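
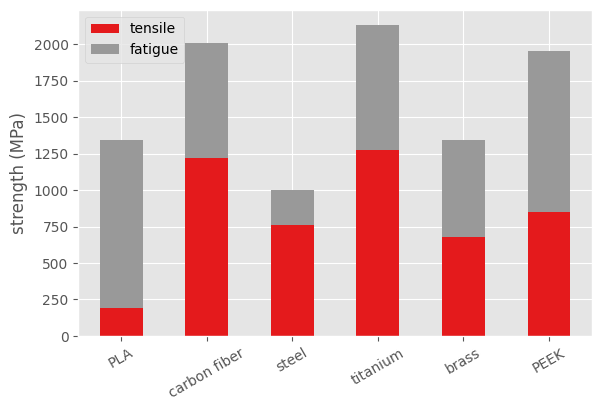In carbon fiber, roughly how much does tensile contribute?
tensile top ≈ 1200, bottom ≈ 0; segment ≈ 1200.

≈ 1200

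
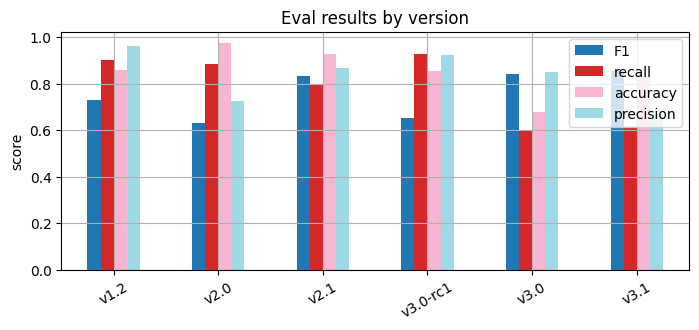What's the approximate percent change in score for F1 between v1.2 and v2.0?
v1.2 ≈ 0.7, v2.0 ≈ 0.6; (0.6 − 0.7) / 0.7 ≈ -14.3%.

≈ -14.3%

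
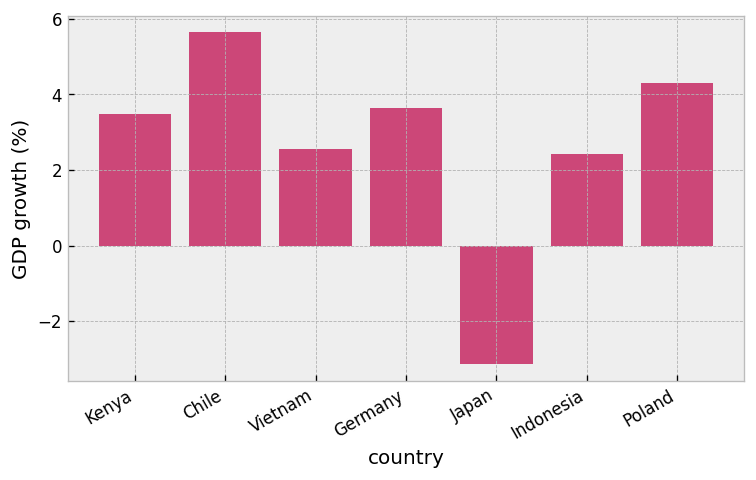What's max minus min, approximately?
≈ 9

Max Chile ≈ 6, min Japan ≈ -3; range ≈ 9.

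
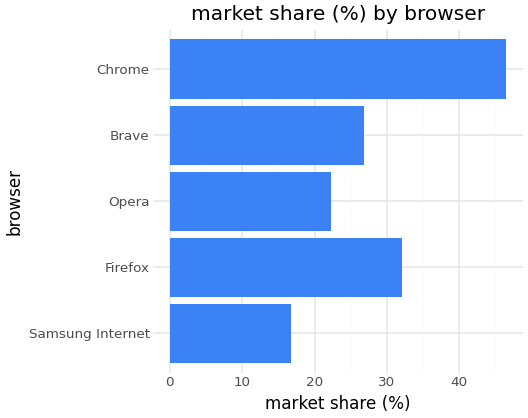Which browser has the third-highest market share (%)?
Brave

Top 4: Chrome ≈ 45, Firefox ≈ 30, Brave ≈ 25, Opera ≈ 20.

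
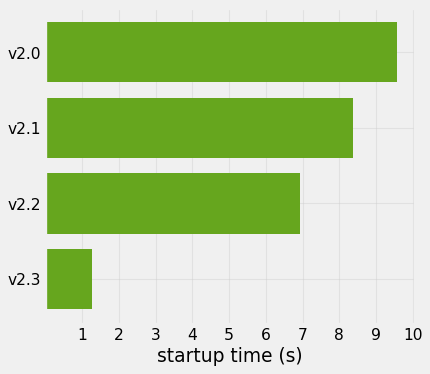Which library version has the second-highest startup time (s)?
Top 3: v2.0 ≈ 10, v2.1 ≈ 8, v2.2 ≈ 7.

v2.1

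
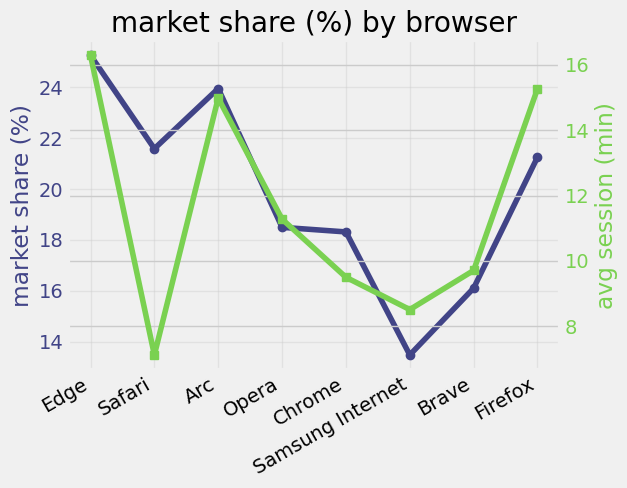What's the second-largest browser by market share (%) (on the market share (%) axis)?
Arc

Top 3 (on the market share (%) axis): Edge ≈ 25, Arc ≈ 24, Safari ≈ 22.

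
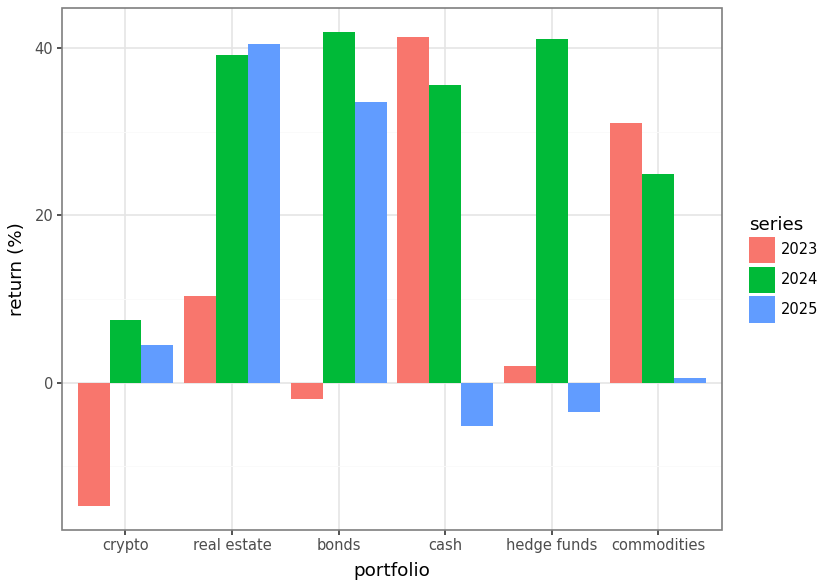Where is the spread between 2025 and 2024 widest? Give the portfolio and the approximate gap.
hedge funds: 2025 ≈ -5, 2024 ≈ 40 → gap ≈ 45. Next-largest (cash) is only ≈ 40.

hedge funds, ≈ 45 %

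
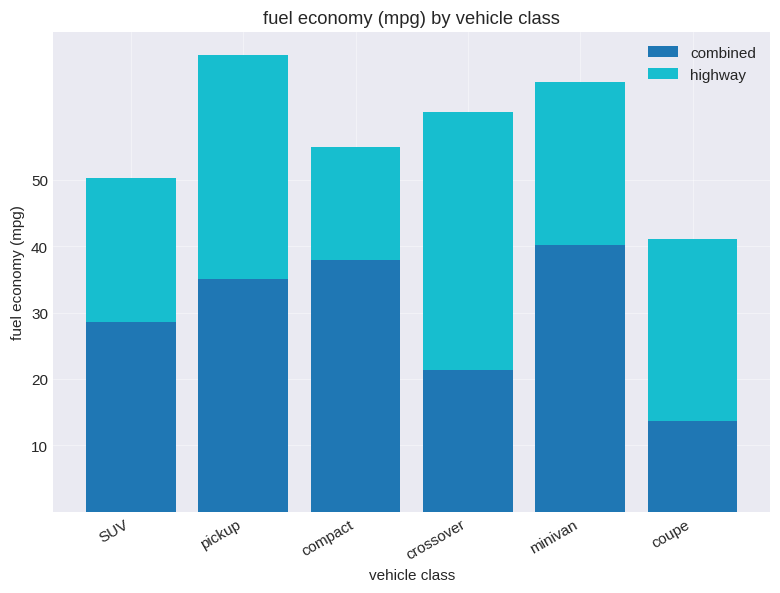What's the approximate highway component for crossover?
highway top ≈ 60, bottom ≈ 20; segment ≈ 40.

≈ 40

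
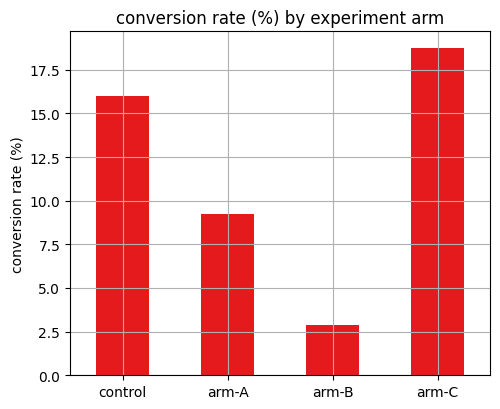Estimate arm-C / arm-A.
arm-C ≈ 18, arm-A ≈ 10; 18/10 ≈ 1.8.

≈ 1.8×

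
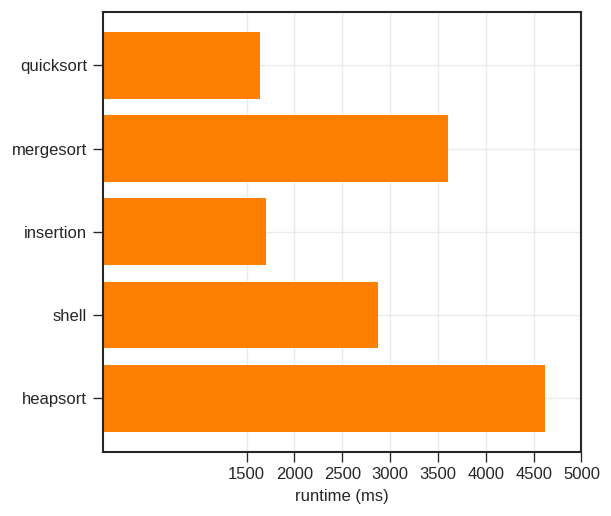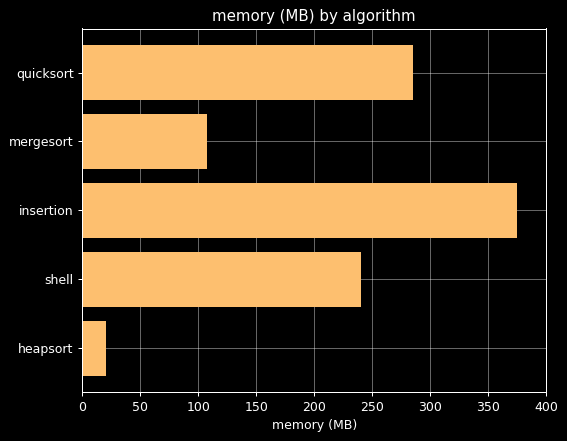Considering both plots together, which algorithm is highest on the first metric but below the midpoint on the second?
heapsort

Chart 2 median memory (MB) ≈ 250; below-median algorithms: mergesort, heapsort. Among those, heapsort has the highest runtime (ms) (≈ 4500).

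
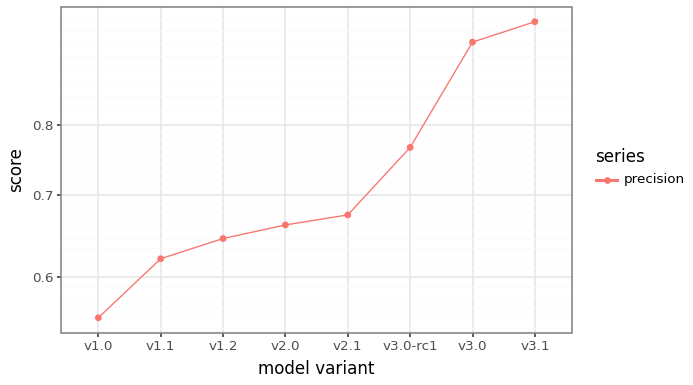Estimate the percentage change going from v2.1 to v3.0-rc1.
≈ +15.4%

v2.1 ≈ 0.65, v3.0-rc1 ≈ 0.75; (0.75 − 0.65) / 0.65 ≈ +15.4%.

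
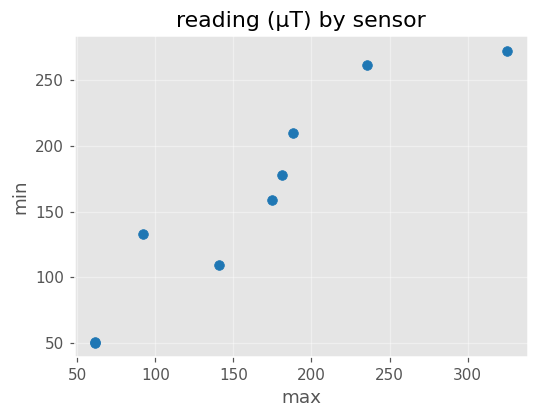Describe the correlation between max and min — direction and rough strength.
Points are positively correlated; strong (|r| ≈ 0.9).

positive, strong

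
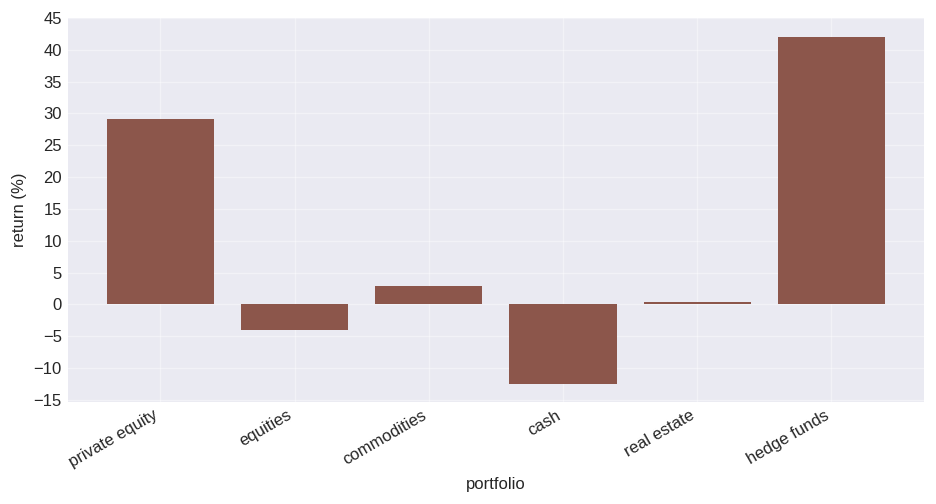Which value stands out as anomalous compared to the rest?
hedge funds ≈ 40; the rest sit between ≈ -15 and ≈ 30.

hedge funds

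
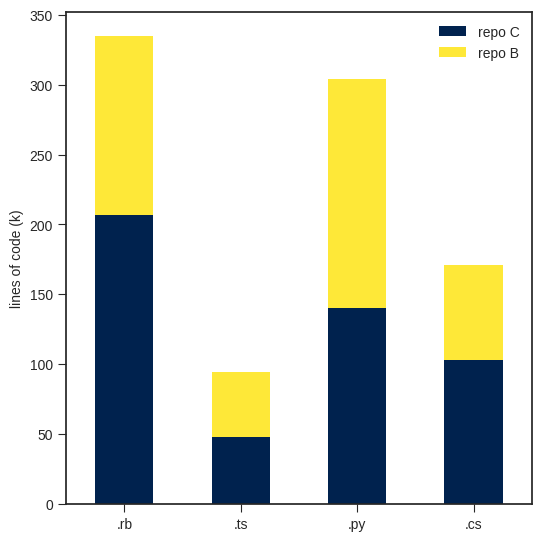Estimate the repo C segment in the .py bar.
≈ 150

repo C top ≈ 150, bottom ≈ 0; segment ≈ 150.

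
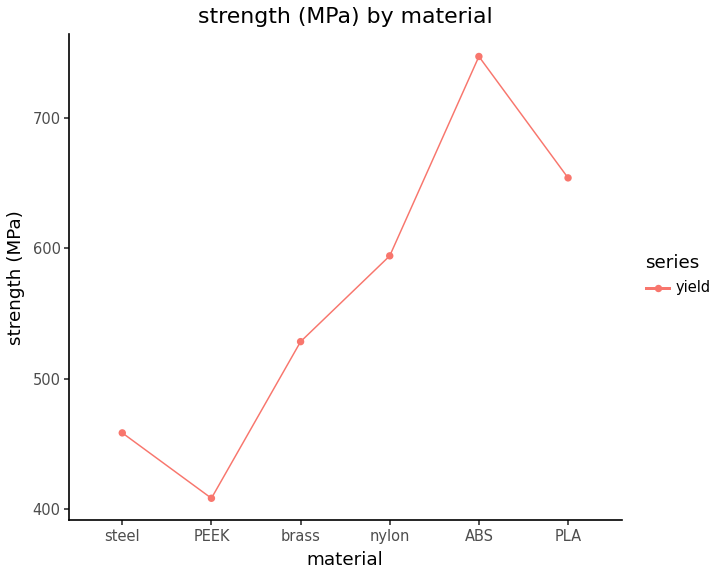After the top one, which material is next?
PLA

Top 3: ABS ≈ 750, PLA ≈ 650, nylon ≈ 600.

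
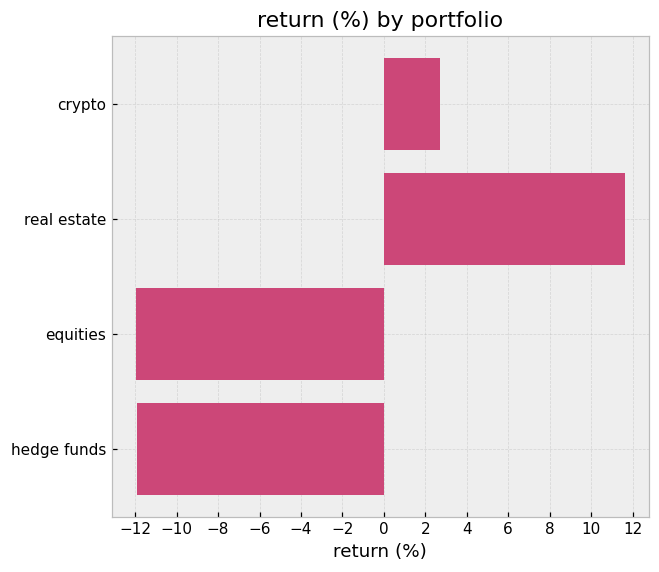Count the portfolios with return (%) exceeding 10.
1

Above 10: real estate.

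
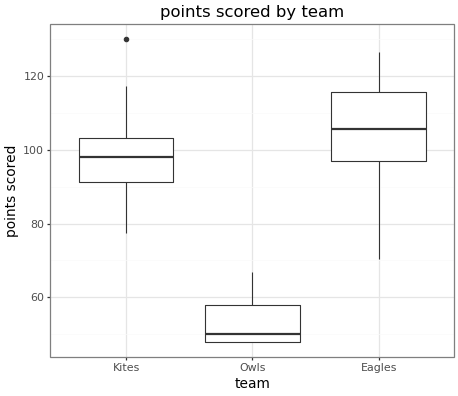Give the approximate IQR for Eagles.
≈ 20

Q3 ≈ 115, Q1 ≈ 95; IQR ≈ 20.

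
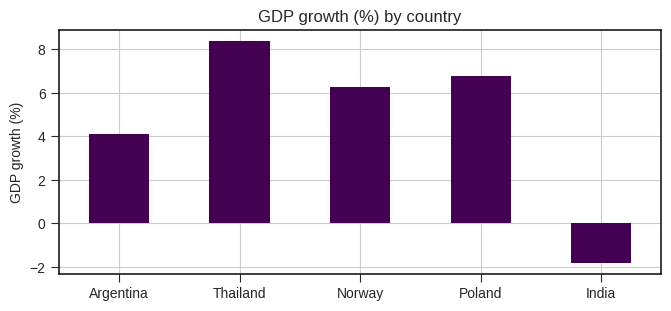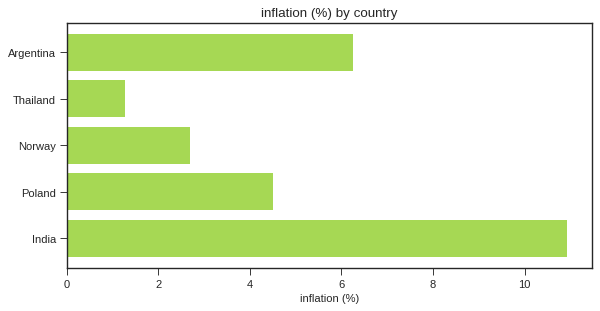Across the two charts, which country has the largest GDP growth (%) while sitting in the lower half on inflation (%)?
Chart 2 median inflation (%) ≈ 4; below-median countries: Thailand, Norway. Among those, Thailand has the highest GDP growth (%) (≈ 8).

Thailand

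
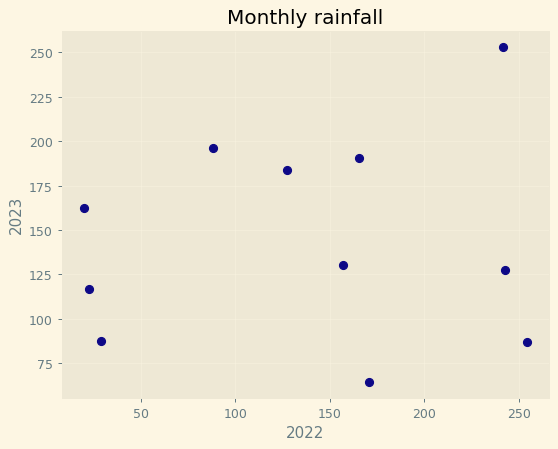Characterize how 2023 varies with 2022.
no clear correlation

Points are roughly uncorrelated; weak (|r| ≈ 0.1).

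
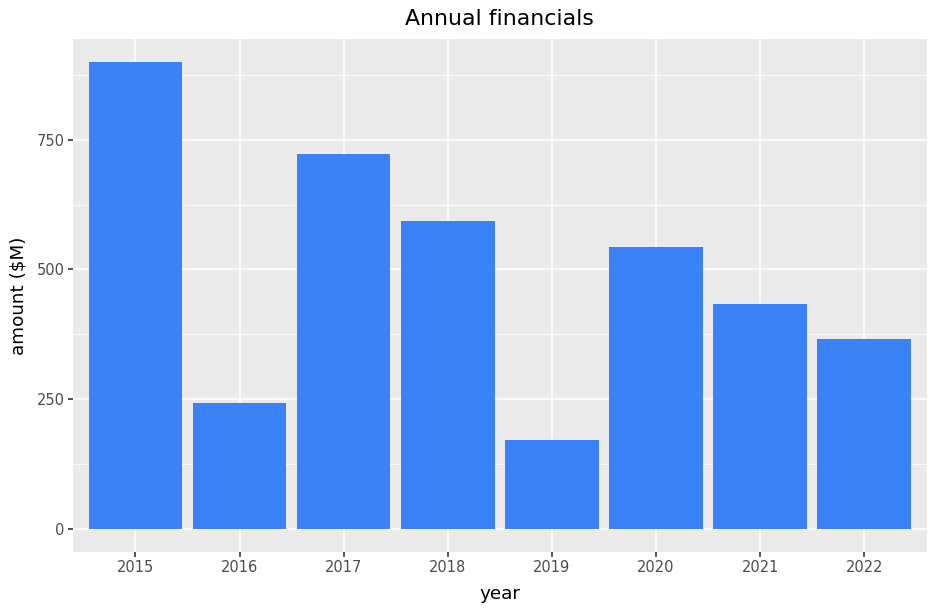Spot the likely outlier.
2015 ≈ 900; the rest sit between ≈ 200 and ≈ 700.

2015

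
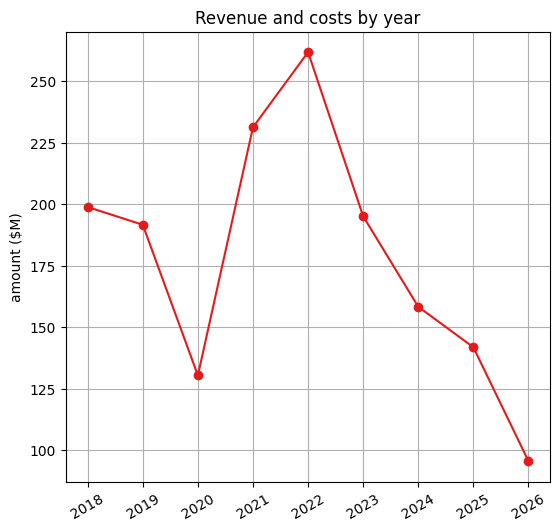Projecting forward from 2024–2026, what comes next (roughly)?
Last three: 160, 140, 100 → slope ≈ -30/step → next ≈ 70.

≈ 70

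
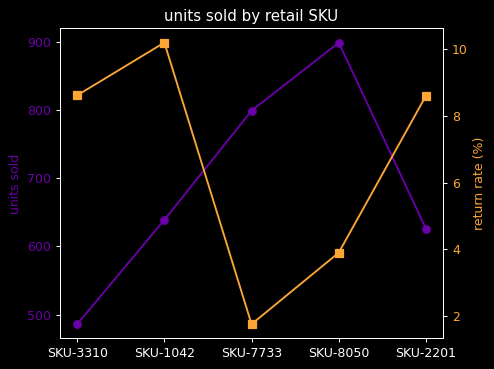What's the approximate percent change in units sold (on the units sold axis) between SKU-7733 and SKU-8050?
≈ +12.5%

SKU-7733 ≈ 800, SKU-8050 ≈ 900; (900 − 800) / 800 ≈ +12.5%.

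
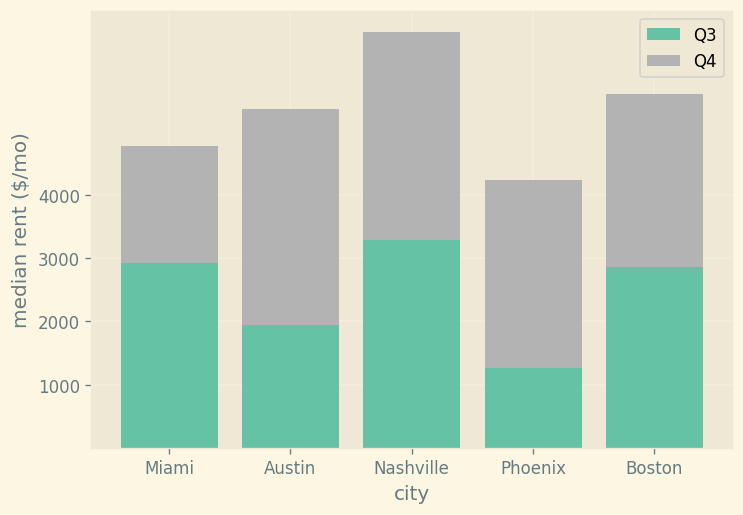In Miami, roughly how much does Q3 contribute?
≈ 3000

Q3 top ≈ 3000, bottom ≈ 0; segment ≈ 3000.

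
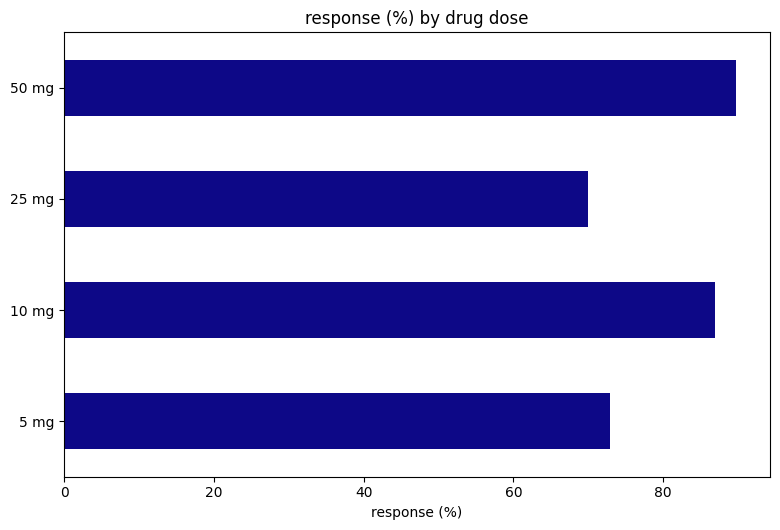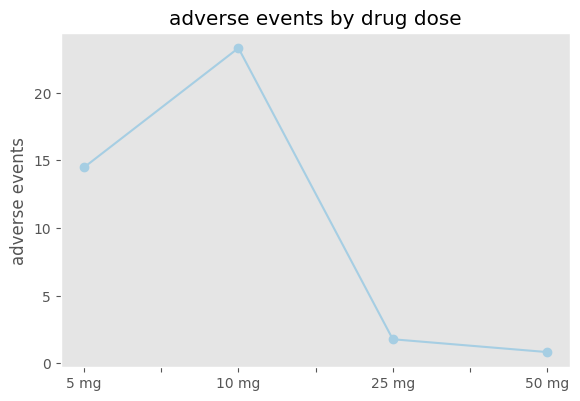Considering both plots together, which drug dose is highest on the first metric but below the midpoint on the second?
Chart 2 median adverse events ≈ 10; below-median drug doses: 25 mg, 50 mg. Among those, 50 mg has the highest response (%) (≈ 90).

50 mg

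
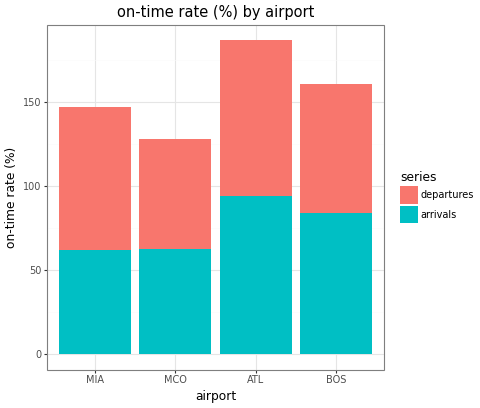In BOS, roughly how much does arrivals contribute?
arrivals top ≈ 80, bottom ≈ 0; segment ≈ 80.

≈ 80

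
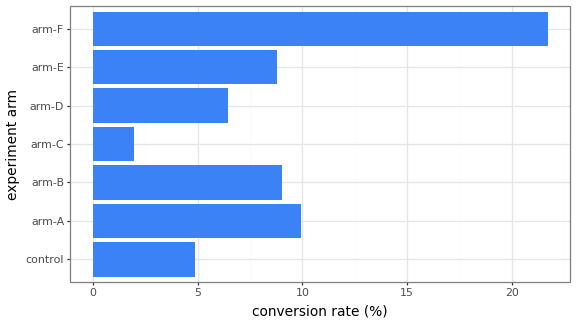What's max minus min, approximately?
Max arm-F ≈ 22, min arm-C ≈ 2; range ≈ 20.

≈ 20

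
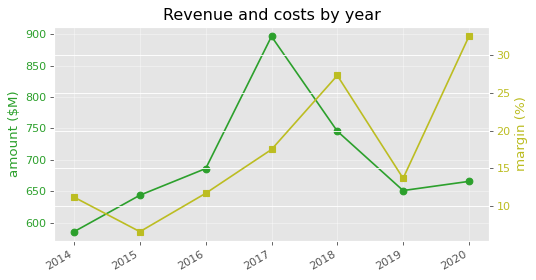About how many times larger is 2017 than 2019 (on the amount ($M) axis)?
2017 ≈ 900, 2019 ≈ 650; 900/650 ≈ 1.38.

≈ 1.38×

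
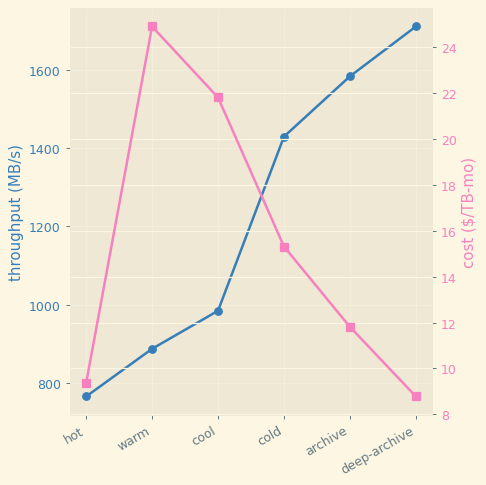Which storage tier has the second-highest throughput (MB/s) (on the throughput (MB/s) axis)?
archive

Top 3 (on the throughput (MB/s) axis): deep-archive ≈ 1700, archive ≈ 1600, cold ≈ 1400.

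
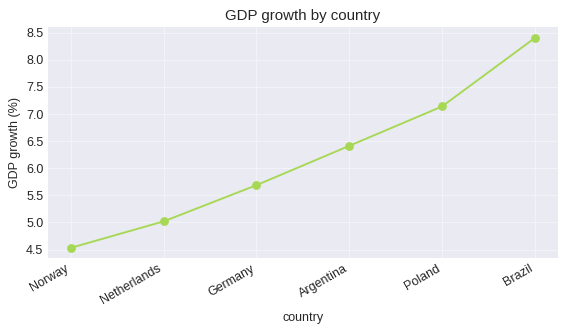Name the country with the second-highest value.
Poland

Top 3: Brazil ≈ 8.5, Poland ≈ 7.0, Argentina ≈ 6.5.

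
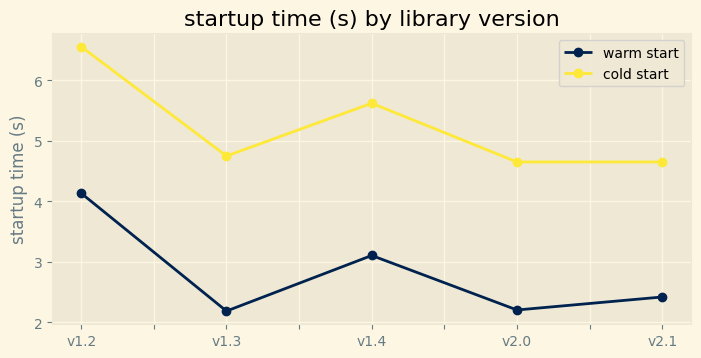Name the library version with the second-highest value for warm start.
Top 3 for warm start: v1.2 ≈ 4.0, v1.4 ≈ 3.0, v2.1 ≈ 2.5.

v1.4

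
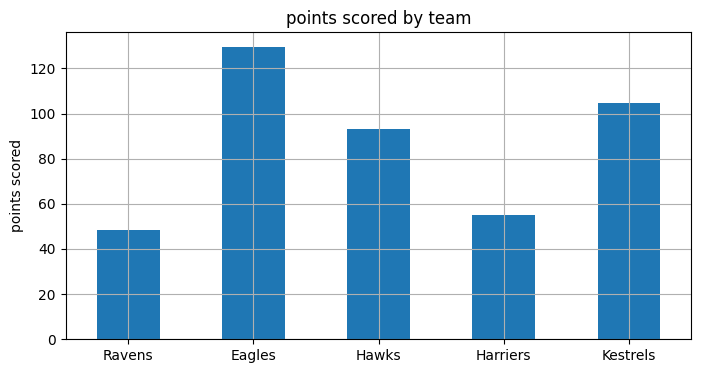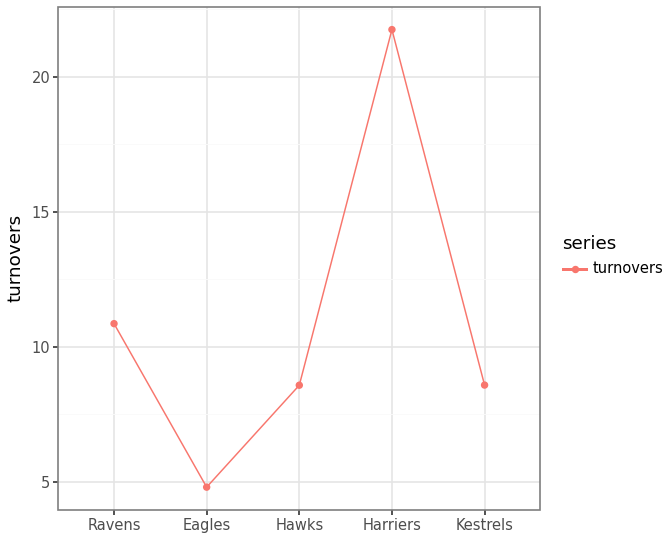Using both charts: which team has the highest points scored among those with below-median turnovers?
Eagles

Chart 2 median turnovers ≈ 8; below-median teams: Eagles, Hawks. Among those, Eagles has the highest points scored (≈ 120).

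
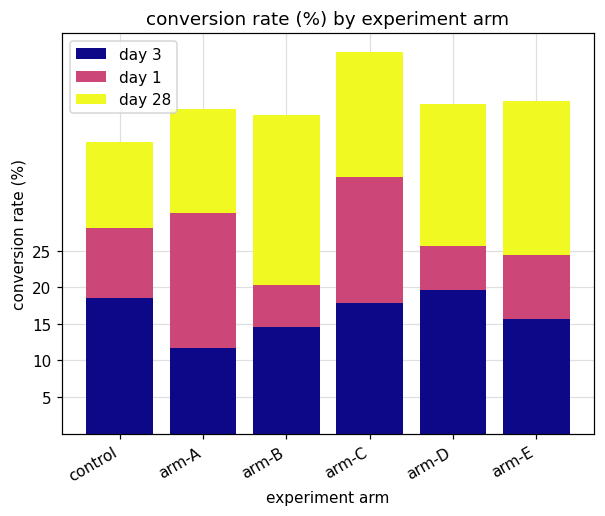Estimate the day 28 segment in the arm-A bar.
day 28 top ≈ 45, bottom ≈ 30; segment ≈ 15.

≈ 15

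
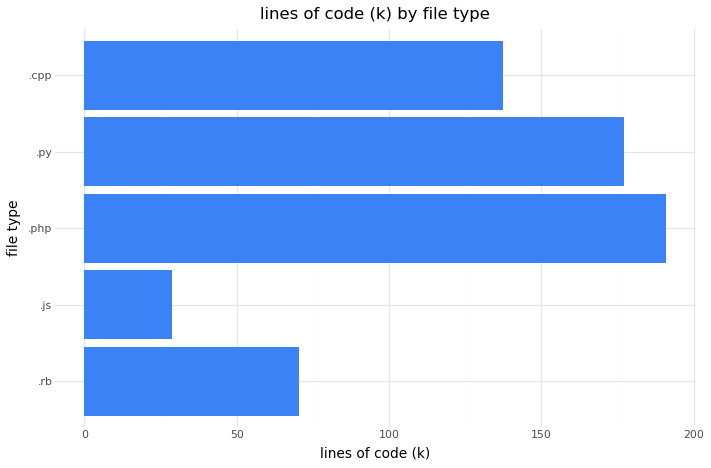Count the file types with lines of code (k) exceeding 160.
2

Above 160: .php, .py.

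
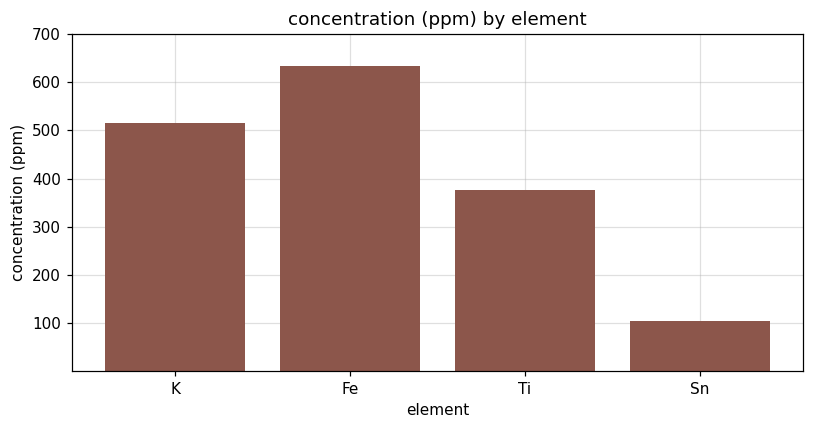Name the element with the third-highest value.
Ti

Top 4: Fe ≈ 600, K ≈ 500, Ti ≈ 400, Sn ≈ 100.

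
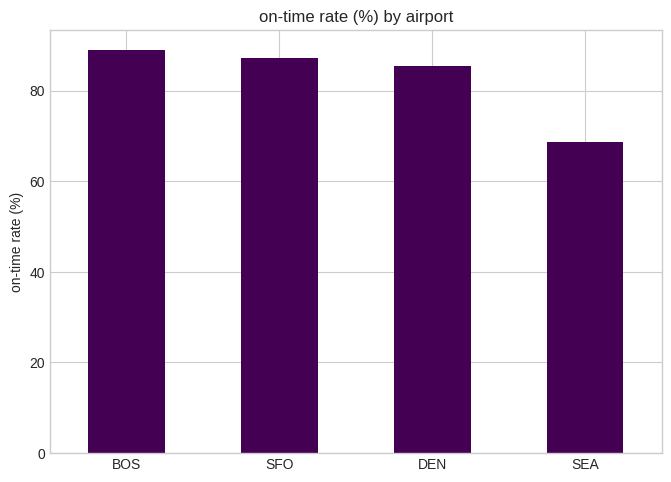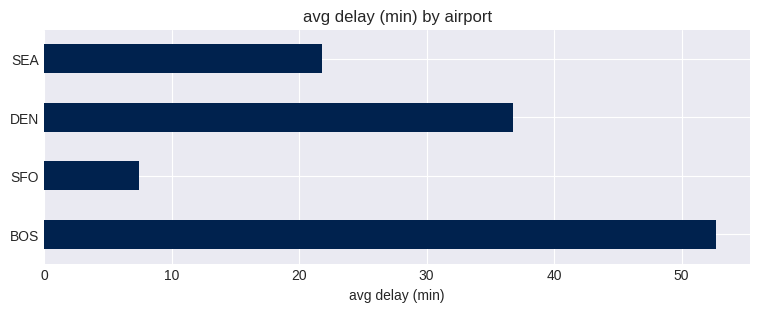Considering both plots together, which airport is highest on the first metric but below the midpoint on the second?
SFO

Chart 2 median avg delay (min) ≈ 30; below-median airports: SFO, SEA. Among those, SFO has the highest on-time rate (%) (≈ 90).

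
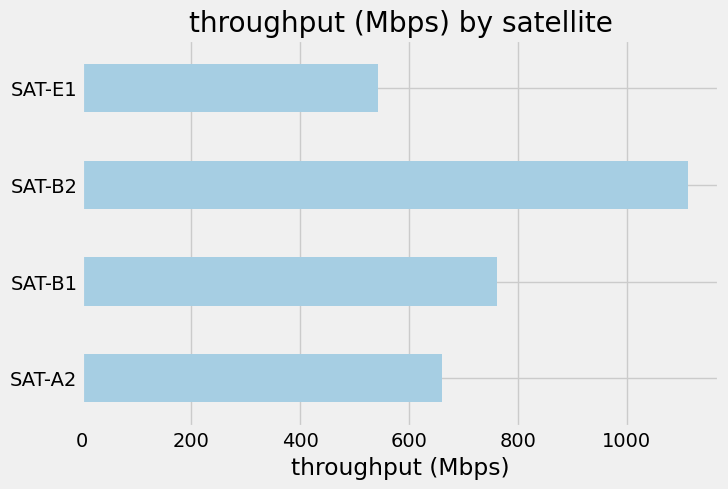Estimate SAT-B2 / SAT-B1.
≈ 1.38×

SAT-B2 ≈ 1100, SAT-B1 ≈ 800; 1100/800 ≈ 1.38.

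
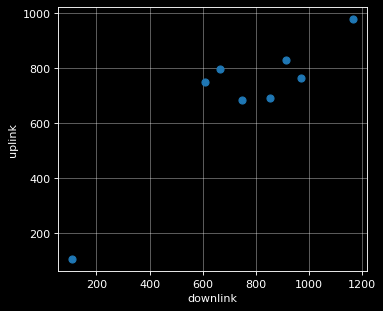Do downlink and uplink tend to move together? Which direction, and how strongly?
Points are positively correlated; strong (|r| ≈ 0.9).

positive, strong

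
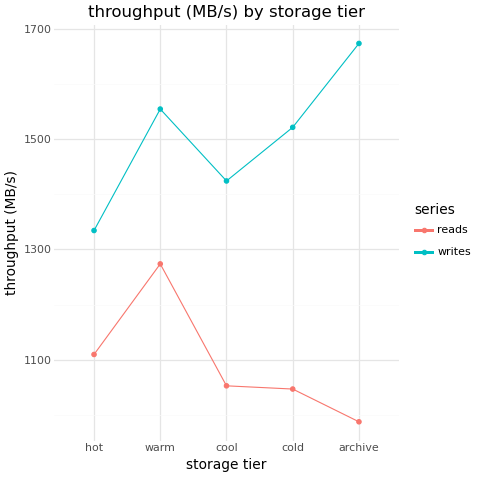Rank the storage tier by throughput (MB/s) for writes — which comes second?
warm

Top 3 for writes: archive ≈ 1700, warm ≈ 1600, cold ≈ 1500.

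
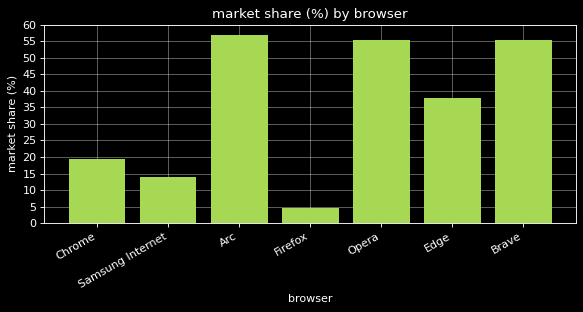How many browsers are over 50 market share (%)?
3

Above 50: Arc, Opera, Brave.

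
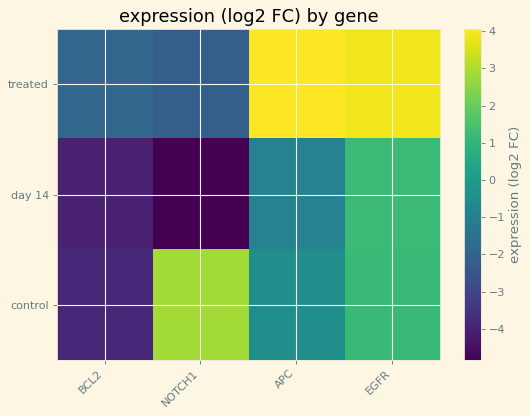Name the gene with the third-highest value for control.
APC

Top 4 for control: NOTCH1 ≈ 3, EGFR ≈ 1, APC ≈ 0, BCL2 ≈ -4.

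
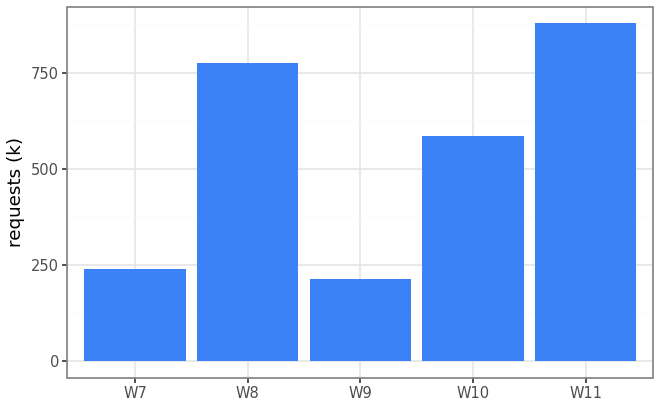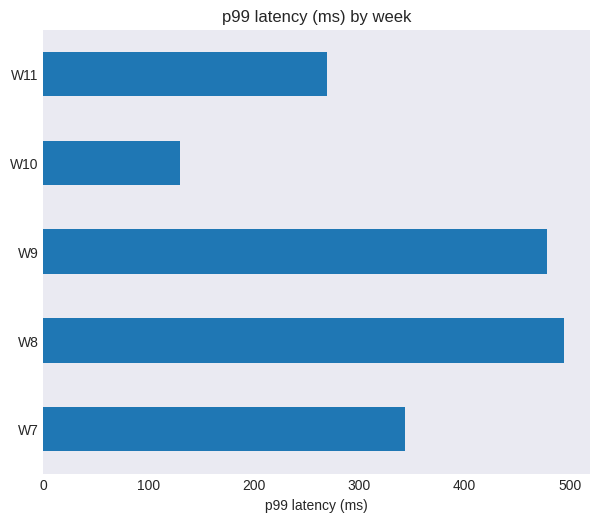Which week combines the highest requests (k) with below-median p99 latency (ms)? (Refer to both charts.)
Chart 2 median p99 latency (ms) ≈ 350; below-median weeks: W10, W11. Among those, W11 has the highest requests (k) (≈ 900).

W11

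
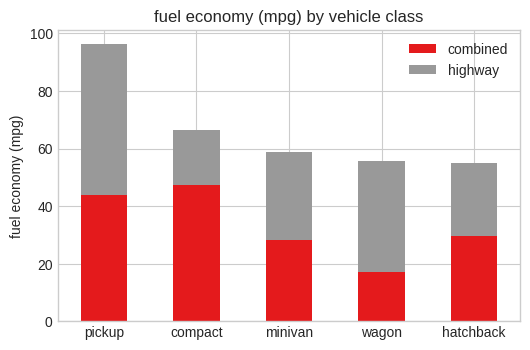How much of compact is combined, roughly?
combined top ≈ 50, bottom ≈ 0; segment ≈ 50.

≈ 50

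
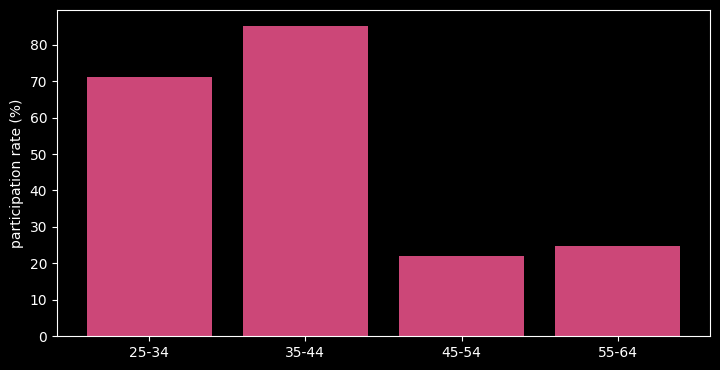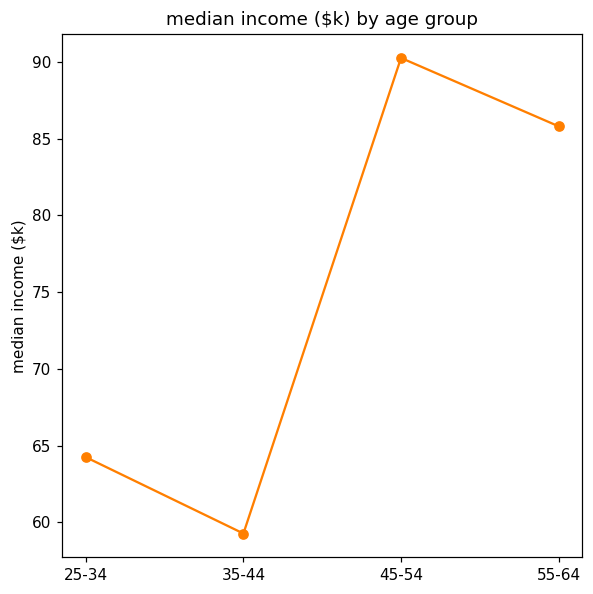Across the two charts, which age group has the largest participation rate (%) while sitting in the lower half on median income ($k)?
35-44

Chart 2 median median income ($k) ≈ 80; below-median age groups: 25-34, 35-44. Among those, 35-44 has the highest participation rate (%) (≈ 90).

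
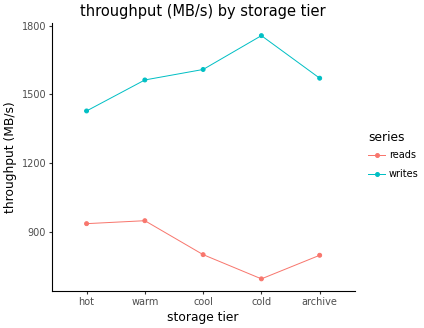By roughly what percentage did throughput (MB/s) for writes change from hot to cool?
≈ +14.3%

hot ≈ 1400, cool ≈ 1600; (1600 − 1400) / 1400 ≈ +14.3%.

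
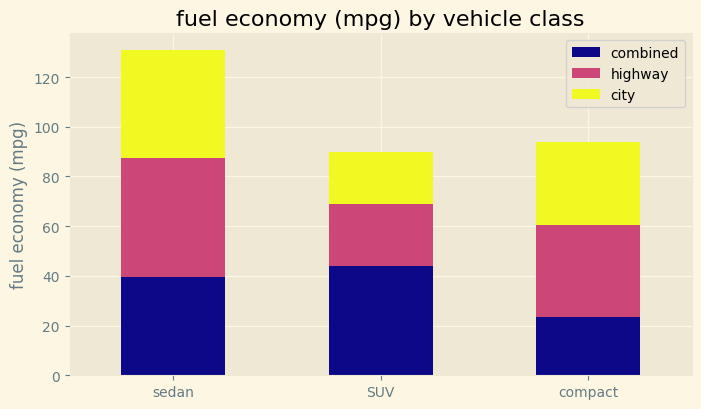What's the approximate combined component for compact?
combined top ≈ 20, bottom ≈ 0; segment ≈ 20.

≈ 20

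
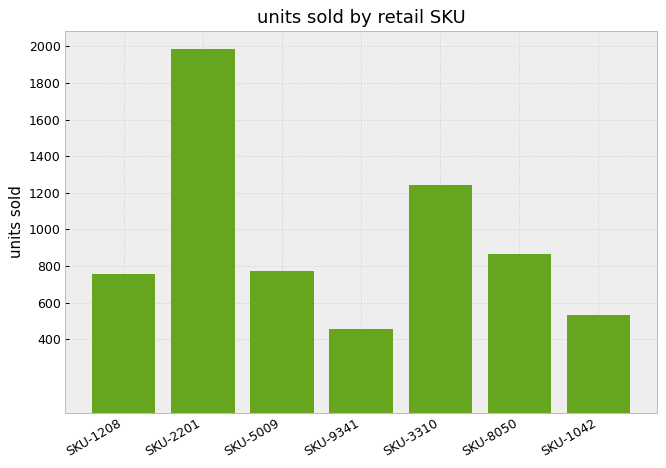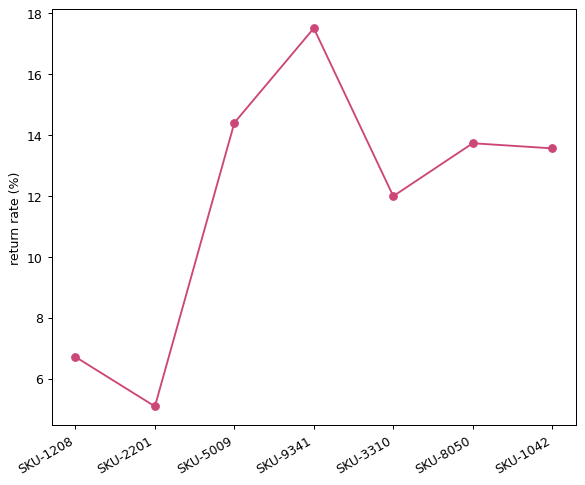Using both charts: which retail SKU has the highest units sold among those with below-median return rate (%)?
SKU-2201

Chart 2 median return rate (%) ≈ 14; below-median retail SKUs: SKU-1208, SKU-2201, SKU-3310. Among those, SKU-2201 has the highest units sold (≈ 2000).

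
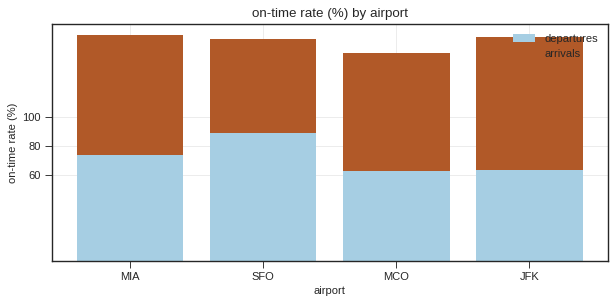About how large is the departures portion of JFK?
departures top ≈ 60, bottom ≈ 0; segment ≈ 60.

≈ 60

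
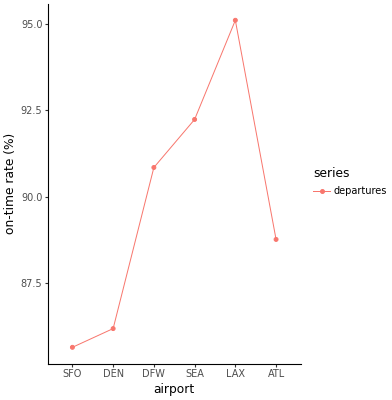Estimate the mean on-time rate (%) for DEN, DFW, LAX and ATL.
(86 + 91 + 95 + 89) / 4 ≈ 90.

≈ 90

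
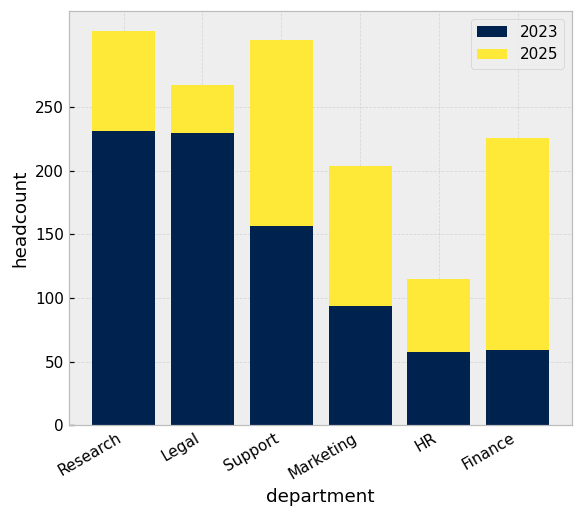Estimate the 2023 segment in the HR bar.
≈ 50

2023 top ≈ 50, bottom ≈ 0; segment ≈ 50.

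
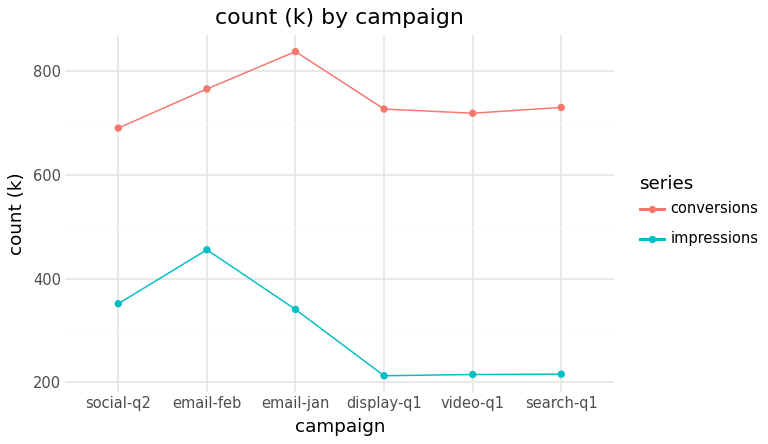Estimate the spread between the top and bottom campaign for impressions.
Max email-feb ≈ 500, min display-q1 ≈ 200; range ≈ 300.

≈ 300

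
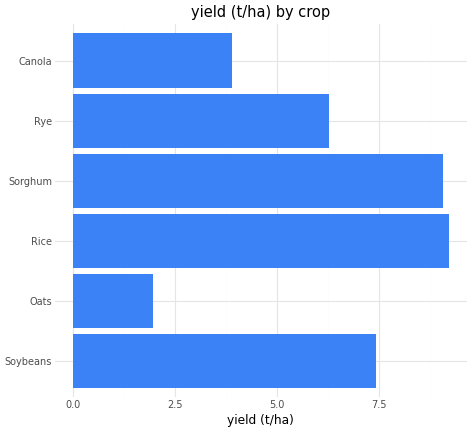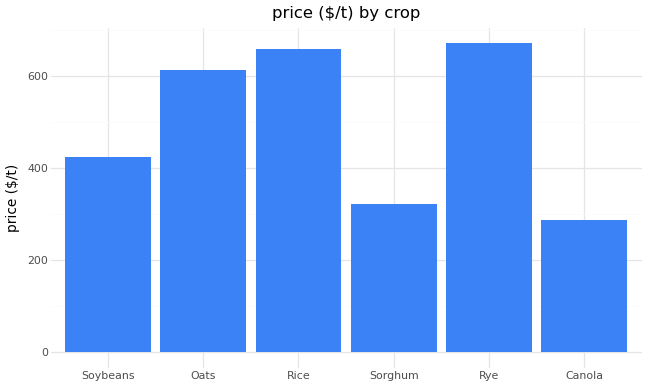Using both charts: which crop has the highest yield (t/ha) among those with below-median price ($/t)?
Chart 2 median price ($/t) ≈ 500; below-median crops: Soybeans, Sorghum, Canola. Among those, Sorghum has the highest yield (t/ha) (≈ 9).

Sorghum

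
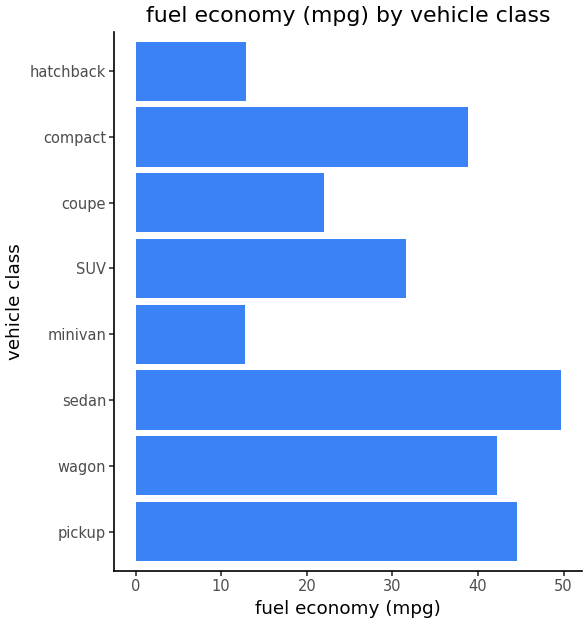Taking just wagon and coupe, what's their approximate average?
(40 + 20) / 2 ≈ 30.

≈ 30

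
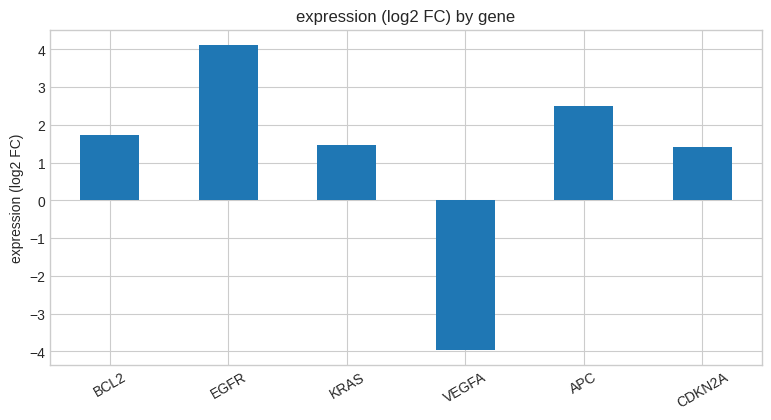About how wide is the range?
Max EGFR ≈ 4, min VEGFA ≈ -4; range ≈ 8.

≈ 8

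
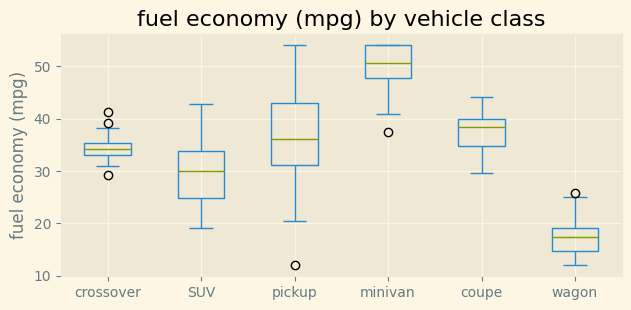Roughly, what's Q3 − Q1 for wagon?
Q3 ≈ 20, Q1 ≈ 15; IQR ≈ 5.

≈ 5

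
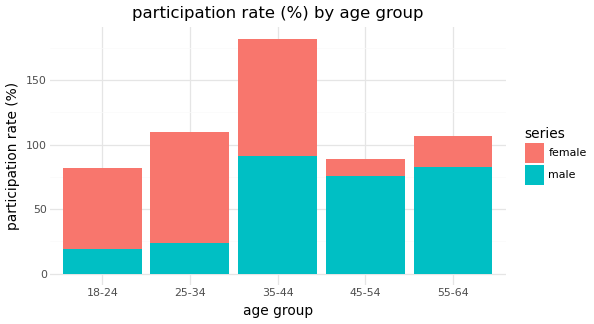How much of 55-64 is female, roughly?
female top ≈ 100, bottom ≈ 80; segment ≈ 20.

≈ 20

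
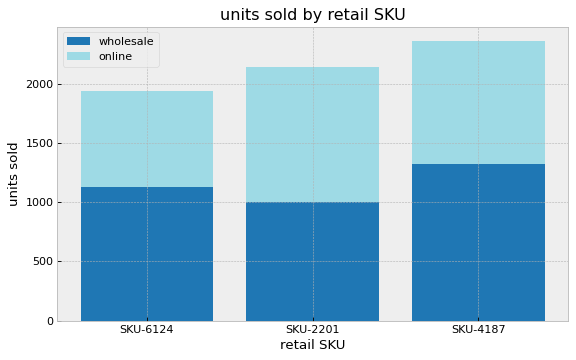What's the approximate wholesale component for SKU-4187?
≈ 1400

wholesale top ≈ 1400, bottom ≈ 0; segment ≈ 1400.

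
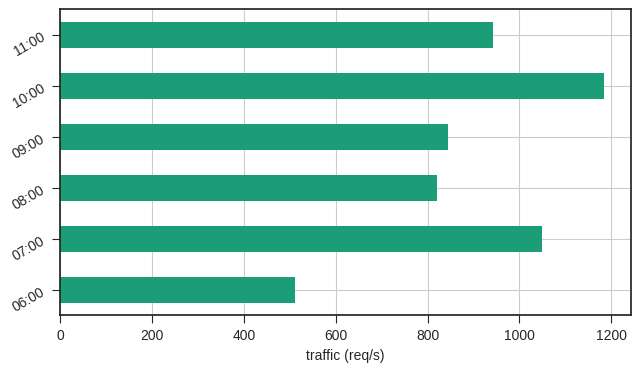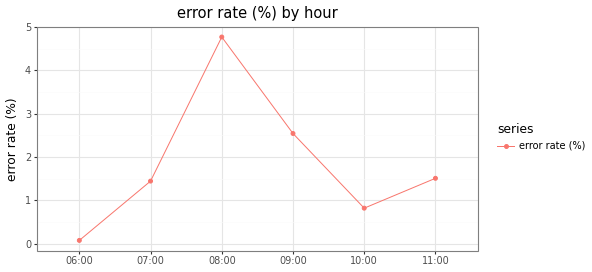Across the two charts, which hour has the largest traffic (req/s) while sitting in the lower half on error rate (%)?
10:00

Chart 2 median error rate (%) ≈ 1.5; below-median hours: 06:00, 07:00, 10:00. Among those, 10:00 has the highest traffic (req/s) (≈ 1200).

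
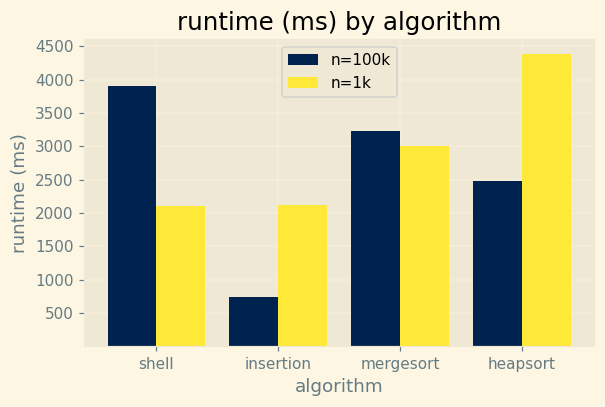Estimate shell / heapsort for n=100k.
shell ≈ 4000, heapsort ≈ 2500; 4000/2500 ≈ 1.6.

≈ 1.6×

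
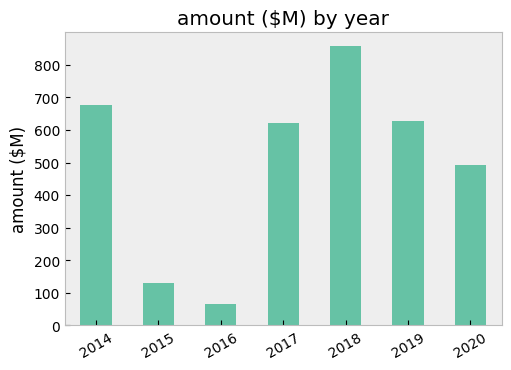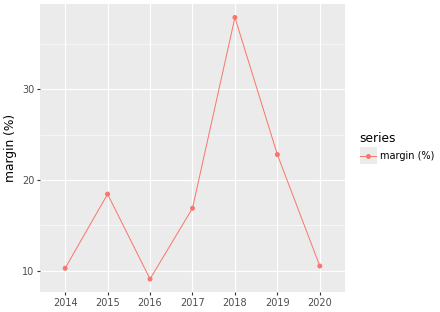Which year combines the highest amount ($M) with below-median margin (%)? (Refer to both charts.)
2014

Chart 2 median margin (%) ≈ 15; below-median years: 2014, 2016, 2020. Among those, 2014 has the highest amount ($M) (≈ 700).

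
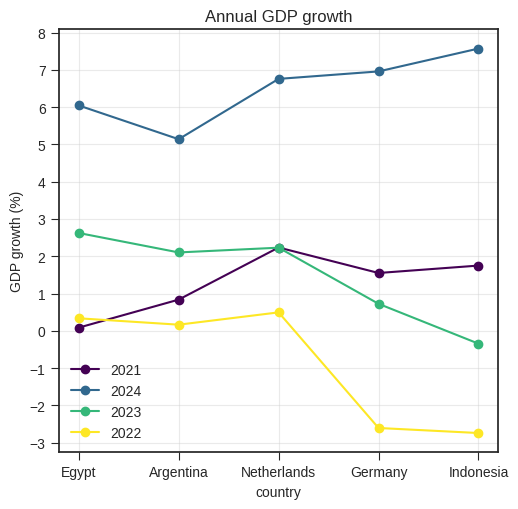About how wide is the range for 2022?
≈ 3

Max Netherlands ≈ 0, min Indonesia ≈ -3; range ≈ 3.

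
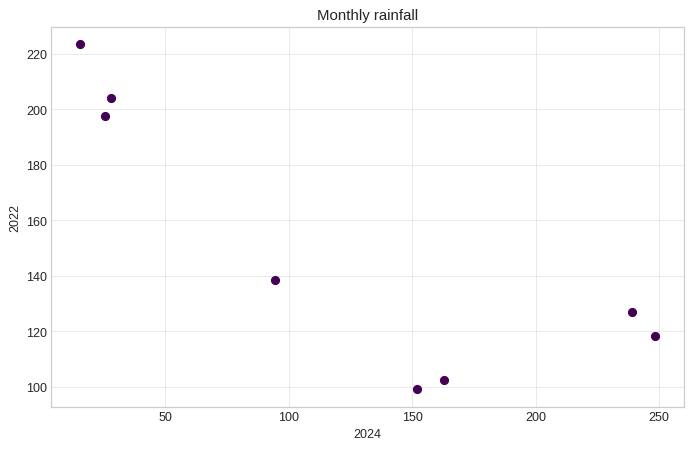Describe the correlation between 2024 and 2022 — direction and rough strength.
negative, strong

Points are negatively correlated; strong (|r| ≈ 0.8).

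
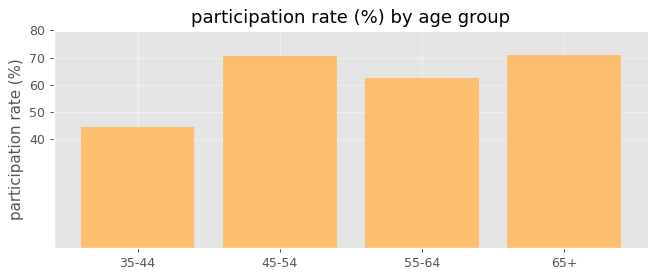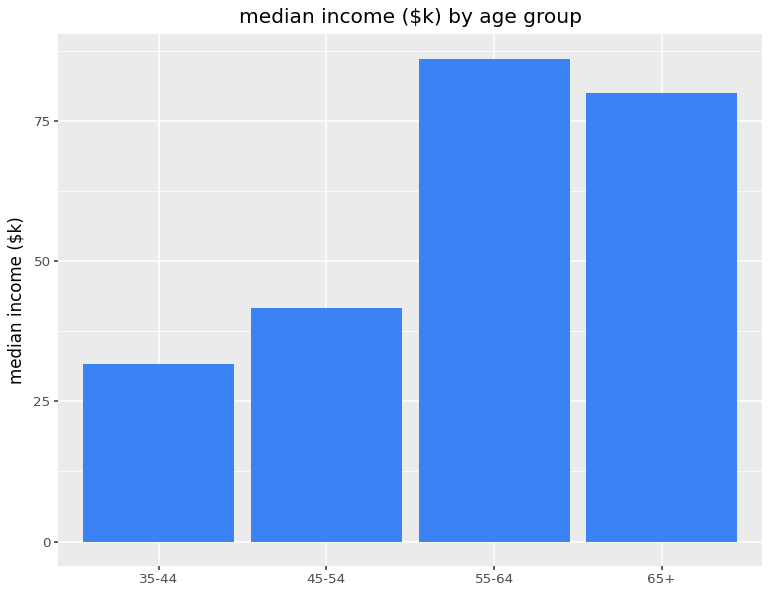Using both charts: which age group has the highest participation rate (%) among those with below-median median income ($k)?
Chart 2 median median income ($k) ≈ 60; below-median age groups: 35-44, 45-54. Among those, 45-54 has the highest participation rate (%) (≈ 70).

45-54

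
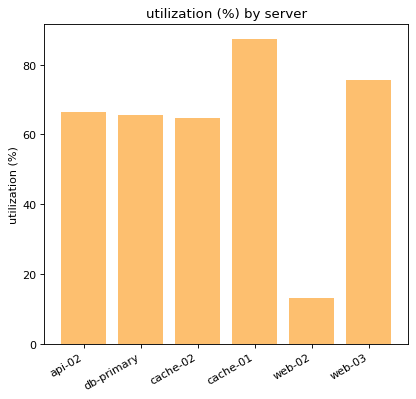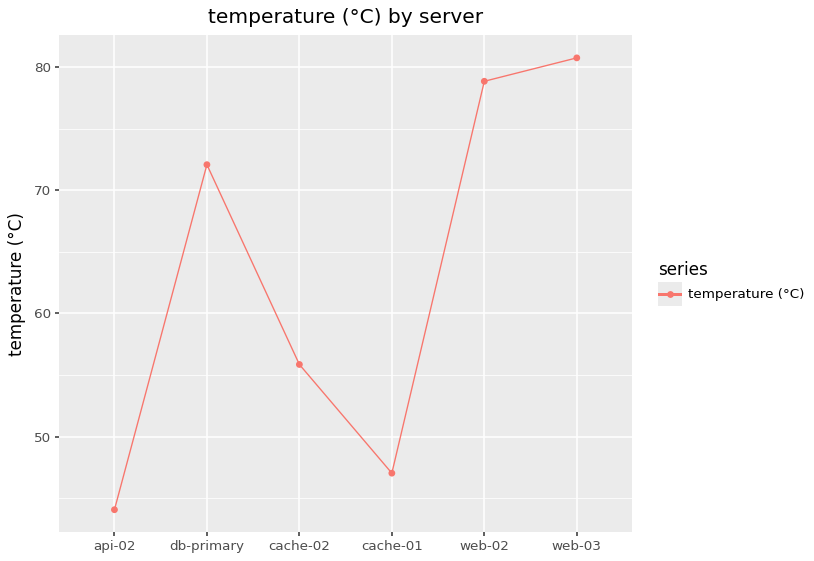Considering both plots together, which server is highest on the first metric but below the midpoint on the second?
Chart 2 median temperature (°C) ≈ 60; below-median servers: api-02, cache-02, cache-01. Among those, cache-01 has the highest utilization (%) (≈ 90).

cache-01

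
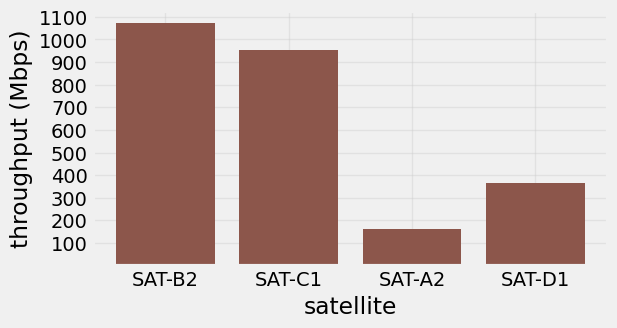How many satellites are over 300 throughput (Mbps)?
3

Above 300: SAT-B2, SAT-C1, SAT-D1.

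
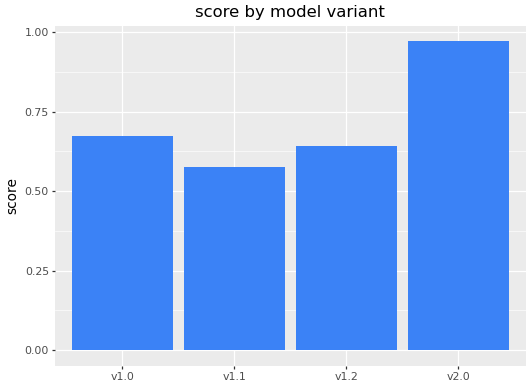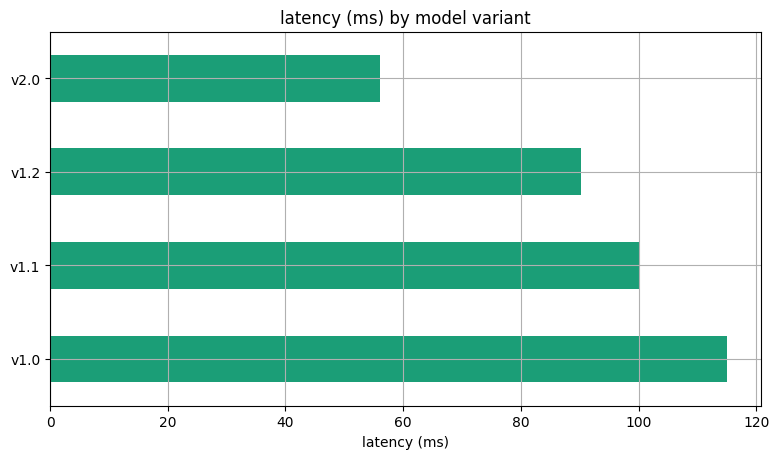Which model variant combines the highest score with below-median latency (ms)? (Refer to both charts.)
Chart 2 median latency (ms) ≈ 100; below-median model variants: v1.2, v2.0. Among those, v2.0 has the highest score (≈ 1).

v2.0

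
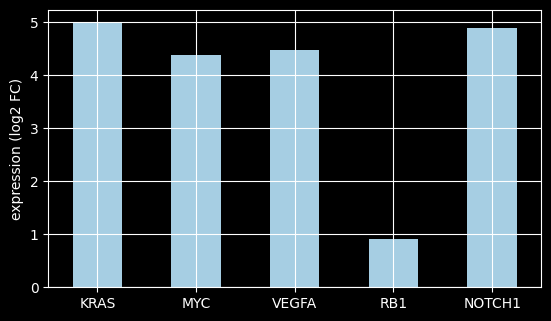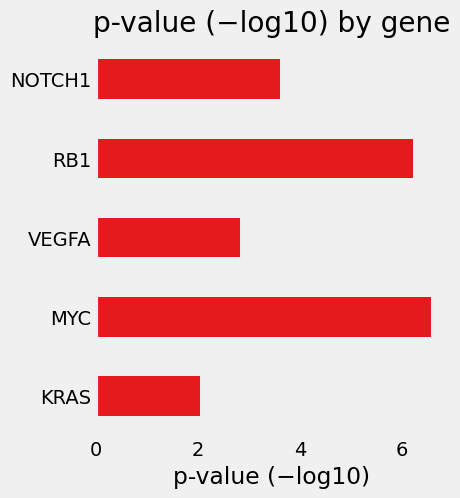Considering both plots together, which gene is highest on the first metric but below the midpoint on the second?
Chart 2 median p-value (−log10) ≈ 4; below-median genes: KRAS, VEGFA. Among those, KRAS has the highest expression (log2 FC) (≈ 5).

KRAS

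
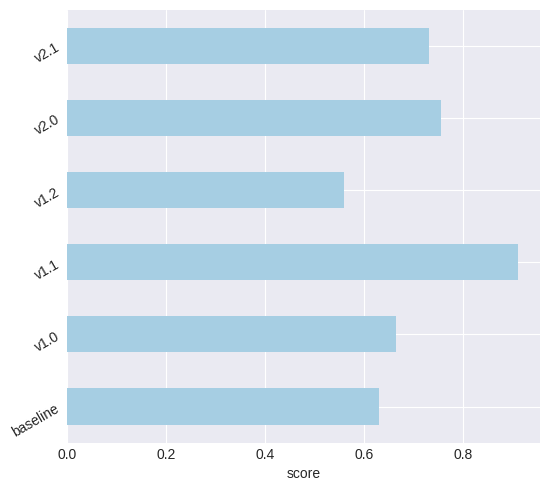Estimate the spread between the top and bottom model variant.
Max v1.1 ≈ 0.9, min v1.2 ≈ 0.6; range ≈ 0.3.

≈ 0.3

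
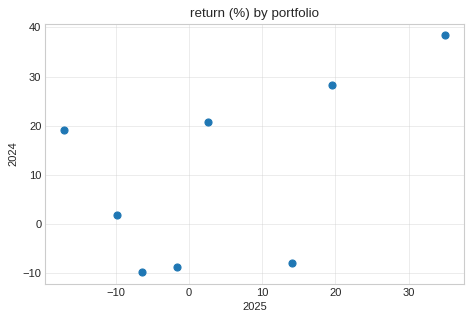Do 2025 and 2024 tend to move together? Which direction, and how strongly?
Points are positively correlated; moderate (|r| ≈ 0.5).

positive, moderate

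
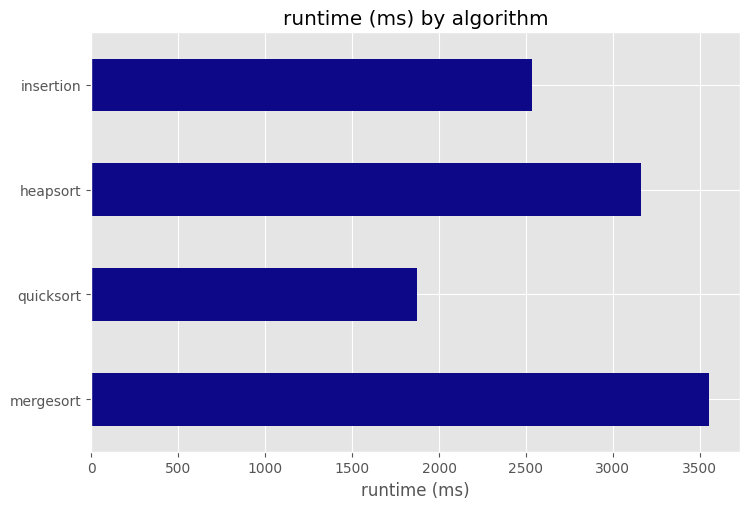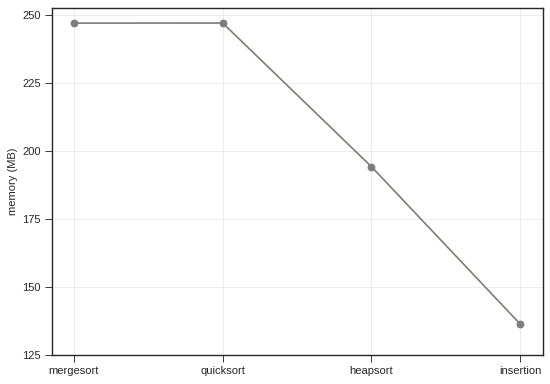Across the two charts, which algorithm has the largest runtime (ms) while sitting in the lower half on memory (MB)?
Chart 2 median memory (MB) ≈ 225; below-median algorithms: heapsort, insertion. Among those, heapsort has the highest runtime (ms) (≈ 3000).

heapsort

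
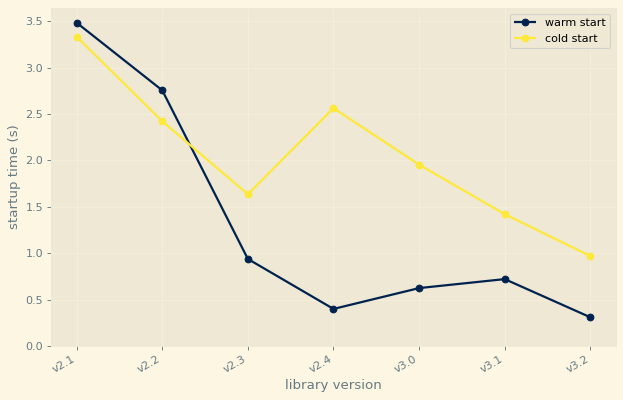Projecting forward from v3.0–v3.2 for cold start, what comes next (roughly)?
Last three: 2.0, 1.5, 1.0 → slope ≈ -0.5/step → next ≈ 0.5.

≈ 0.5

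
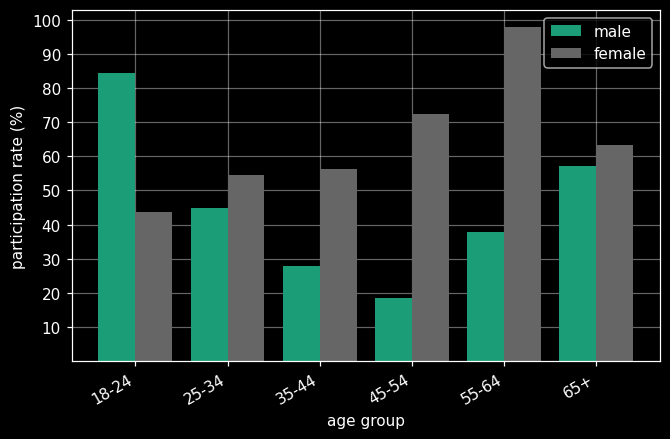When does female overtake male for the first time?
18-24: female ≈ 40 vs male ≈ 80 (not yet); 25-34: female ≈ 50 vs male ≈ 40 (first crossover).

25-34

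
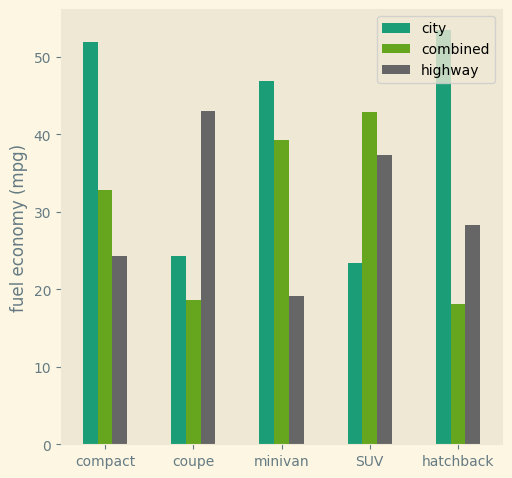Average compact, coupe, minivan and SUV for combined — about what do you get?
(35 + 20 + 40 + 45) / 4 ≈ 35.

≈ 35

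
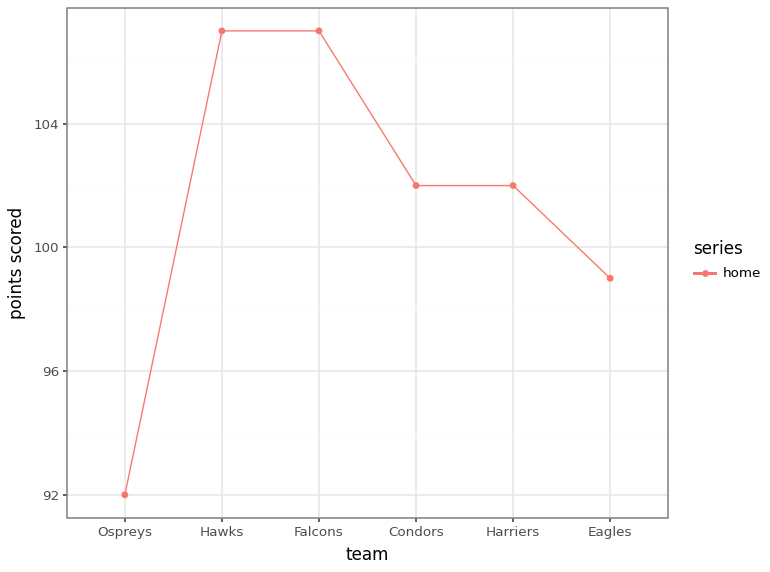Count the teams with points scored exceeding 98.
Above 98: Hawks, Falcons, Condors, Harriers, Eagles.

5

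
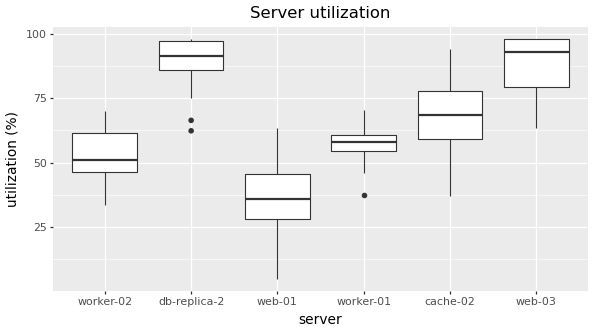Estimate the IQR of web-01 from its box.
≈ 20

Q3 ≈ 50, Q1 ≈ 30; IQR ≈ 20.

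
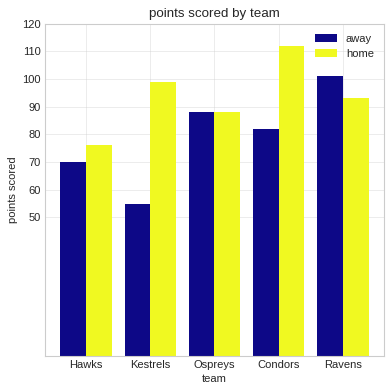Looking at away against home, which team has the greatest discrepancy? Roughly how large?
Kestrels: away ≈ 60, home ≈ 100 → gap ≈ 40. Next-largest (Condors) is only ≈ 30.

Kestrels, ≈ 40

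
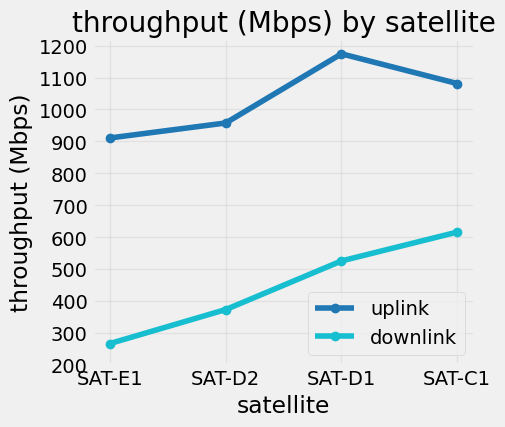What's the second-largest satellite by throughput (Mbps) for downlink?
SAT-D1

Top 3 for downlink: SAT-C1 ≈ 600, SAT-D1 ≈ 500, SAT-D2 ≈ 400.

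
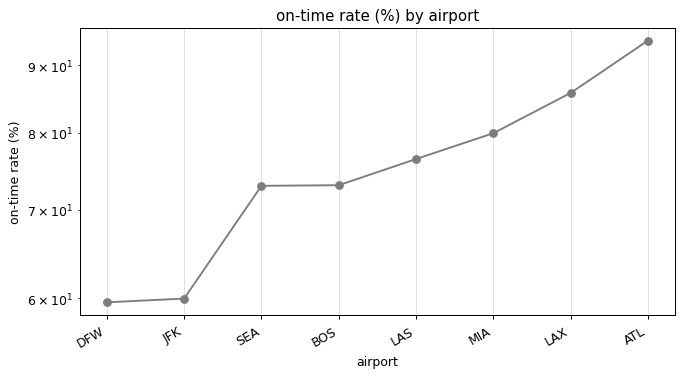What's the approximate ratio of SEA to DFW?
SEA ≈ 75, DFW ≈ 60; 75/60 ≈ 1.25.

≈ 1.25×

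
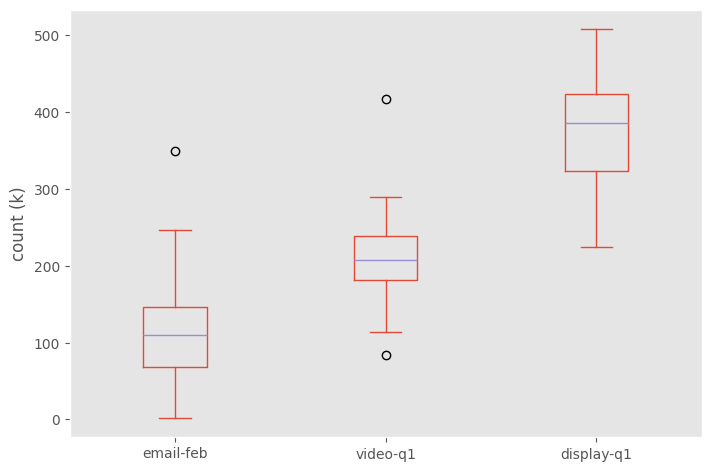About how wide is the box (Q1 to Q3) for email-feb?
Q3 ≈ 150, Q1 ≈ 75; IQR ≈ 75.

≈ 75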